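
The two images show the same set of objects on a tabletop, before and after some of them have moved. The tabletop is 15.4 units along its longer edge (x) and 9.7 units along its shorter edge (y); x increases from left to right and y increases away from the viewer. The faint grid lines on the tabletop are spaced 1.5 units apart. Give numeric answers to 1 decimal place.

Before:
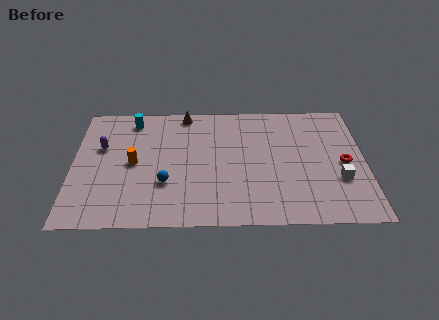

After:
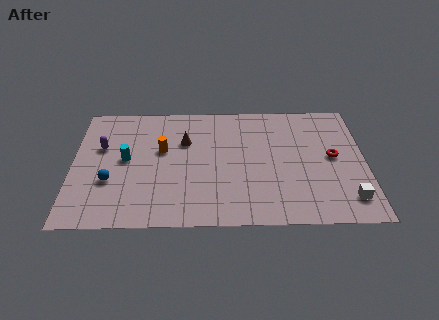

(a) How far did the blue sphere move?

2.9

The blue sphere was near (4.9, 3.2) before and (2.0, 3.4) after, so it travelled √(2.9² + 0.2²) ≈ 2.9 units.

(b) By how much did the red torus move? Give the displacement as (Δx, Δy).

(-0.6, 0.5)

From the two frames, the red torus sits at roughly (14.3, 4.6) before and (13.7, 5.1) after.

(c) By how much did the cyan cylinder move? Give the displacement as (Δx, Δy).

(-0.3, -3.2)

The cyan cylinder started near (3.1, 8.3) and ended near (2.8, 5.1).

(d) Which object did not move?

the purple capsule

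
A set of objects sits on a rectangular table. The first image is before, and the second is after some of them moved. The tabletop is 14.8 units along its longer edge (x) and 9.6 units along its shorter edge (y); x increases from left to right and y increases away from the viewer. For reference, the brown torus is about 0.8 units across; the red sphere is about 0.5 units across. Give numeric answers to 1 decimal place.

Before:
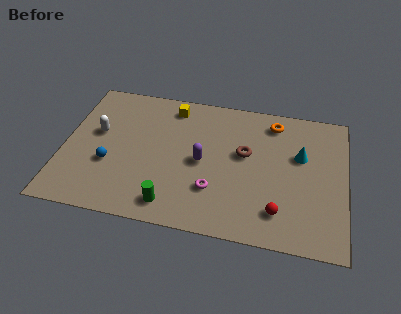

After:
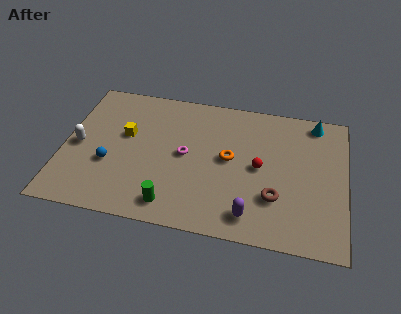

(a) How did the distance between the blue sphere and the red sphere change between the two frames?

-1.1

Before: roughly 9.0 units apart; after: 7.9. That's 1.1 units closer together.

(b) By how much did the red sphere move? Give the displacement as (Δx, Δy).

(-1.1, 2.8)

From the two frames, the red sphere sits at roughly (11.4, 2.0) before and (10.3, 4.8) after.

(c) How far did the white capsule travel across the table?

1.4

From (1.7, 5.6) to (0.8, 4.5), the white capsule covered √(0.9² + 1.1²) ≈ 1.4 units.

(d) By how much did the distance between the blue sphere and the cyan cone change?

+1.5

They were about 10.2 units apart before and 11.7 after — 1.5 units further apart.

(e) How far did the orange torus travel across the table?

3.7

The orange torus moved from about (10.9, 8.1) to (8.7, 5.1), a distance of √(2.2² + 3.0²) ≈ 3.7.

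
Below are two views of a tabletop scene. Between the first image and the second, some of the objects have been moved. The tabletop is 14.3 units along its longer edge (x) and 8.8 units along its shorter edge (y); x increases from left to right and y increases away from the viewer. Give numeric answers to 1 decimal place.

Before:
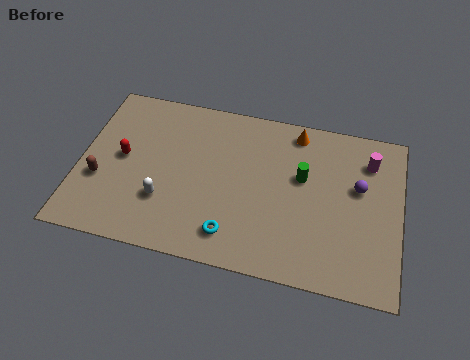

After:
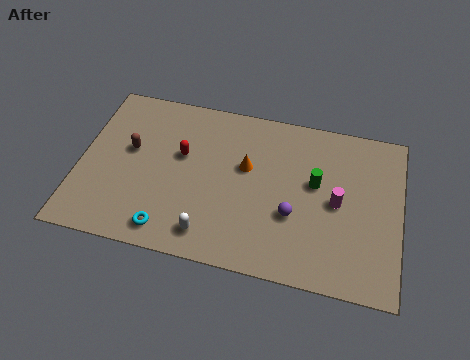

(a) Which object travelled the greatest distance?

the purple sphere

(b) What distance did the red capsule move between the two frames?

2.7

From (1.9, 4.6) to (4.5, 5.3), the red capsule covered √(2.6² + 0.7²) ≈ 2.7 units.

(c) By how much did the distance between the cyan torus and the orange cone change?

-1.4

The distance was about 6.6 in the first image and 5.2 in the second, so they moved 1.4 units closer together.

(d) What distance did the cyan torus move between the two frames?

2.8

The cyan torus was near (7.0, 1.6) before and (4.2, 1.2) after, so it travelled √(2.8² + 0.4²) ≈ 2.8 units.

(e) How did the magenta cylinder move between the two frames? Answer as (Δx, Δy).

(-1.3, -2.5)

The magenta cylinder was at about (12.8, 6.8) and moved to about (11.5, 4.3).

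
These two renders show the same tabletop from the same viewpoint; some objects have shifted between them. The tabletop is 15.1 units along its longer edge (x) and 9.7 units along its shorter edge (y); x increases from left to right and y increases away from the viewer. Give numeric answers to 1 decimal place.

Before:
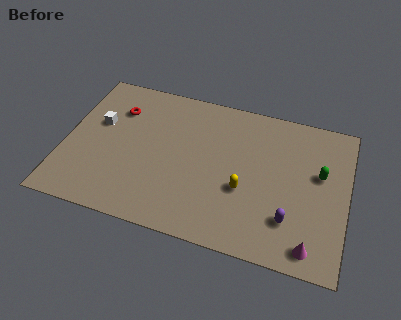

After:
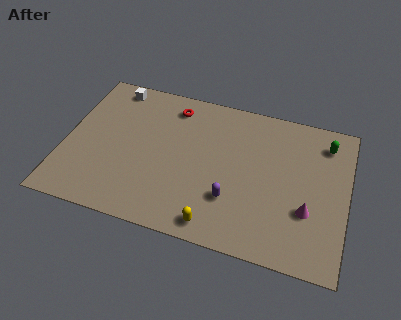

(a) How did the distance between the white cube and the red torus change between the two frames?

+1.8

They were about 1.5 units apart before and 3.3 after — 1.8 units further apart.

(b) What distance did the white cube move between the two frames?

2.7

From (1.7, 5.9) to (2.2, 8.6), the white cube covered √(0.5² + 2.7²) ≈ 2.7 units.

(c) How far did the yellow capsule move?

2.9

From (9.7, 3.7) to (8.4, 1.1), the yellow capsule covered √(1.3² + 2.6²) ≈ 2.9 units.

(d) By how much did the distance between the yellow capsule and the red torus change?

-0.3

They were about 7.9 units apart before and 7.6 after — 0.3 units closer together.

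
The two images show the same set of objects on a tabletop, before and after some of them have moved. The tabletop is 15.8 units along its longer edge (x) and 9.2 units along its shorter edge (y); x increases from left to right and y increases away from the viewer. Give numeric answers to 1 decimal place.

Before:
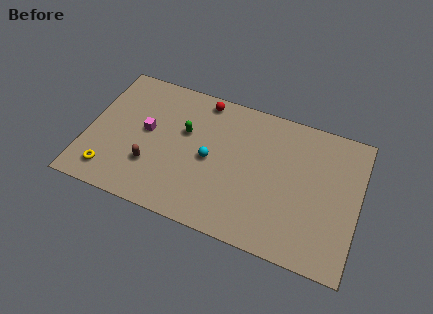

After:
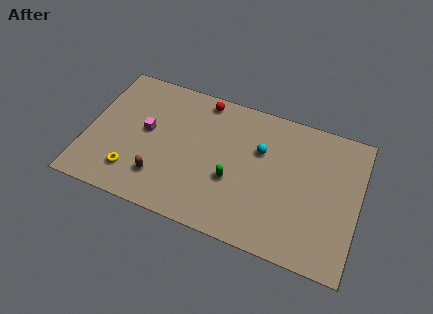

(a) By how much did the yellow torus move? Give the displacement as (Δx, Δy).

(1.3, 0.4)

From the two frames, the yellow torus sits at roughly (1.6, 1.6) before and (2.9, 2.0) after.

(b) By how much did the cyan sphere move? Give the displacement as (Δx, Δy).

(2.8, 1.6)

The cyan sphere started near (7.2, 4.4) and ended near (10.0, 6.0).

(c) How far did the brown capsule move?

0.8

From (3.9, 2.8) to (4.5, 2.2), the brown capsule covered √(0.6² + 0.6²) ≈ 0.8 units.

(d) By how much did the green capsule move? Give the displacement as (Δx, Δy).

(3.0, -2.2)

The green capsule started near (5.6, 5.7) and ended near (8.6, 3.5).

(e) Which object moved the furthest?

the green capsule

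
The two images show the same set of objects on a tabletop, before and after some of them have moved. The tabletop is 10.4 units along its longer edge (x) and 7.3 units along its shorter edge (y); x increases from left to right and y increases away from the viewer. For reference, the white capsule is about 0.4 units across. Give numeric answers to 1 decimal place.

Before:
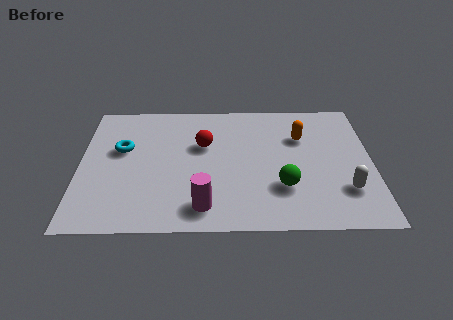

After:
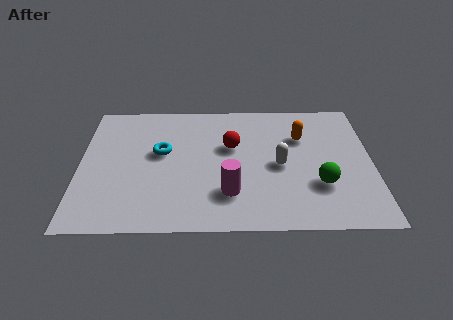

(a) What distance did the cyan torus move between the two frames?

1.4

The cyan torus was near (1.5, 4.4) before and (2.9, 4.2) after, so it travelled √(1.4² + 0.2²) ≈ 1.4 units.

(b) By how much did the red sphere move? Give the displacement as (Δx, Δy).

(1.0, -0.1)

The red sphere was at about (4.4, 4.6) and moved to about (5.4, 4.5).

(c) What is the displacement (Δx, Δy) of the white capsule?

(-2.3, 1.4)

The white capsule was at about (9.4, 2.0) and moved to about (7.1, 3.4).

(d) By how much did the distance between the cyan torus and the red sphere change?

-0.4

The distance was about 2.9 in the first image and 2.5 in the second, so they moved 0.4 units closer together.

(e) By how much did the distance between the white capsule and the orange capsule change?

-1.6

The distance was about 3.4 in the first image and 1.8 in the second, so they moved 1.6 units closer together.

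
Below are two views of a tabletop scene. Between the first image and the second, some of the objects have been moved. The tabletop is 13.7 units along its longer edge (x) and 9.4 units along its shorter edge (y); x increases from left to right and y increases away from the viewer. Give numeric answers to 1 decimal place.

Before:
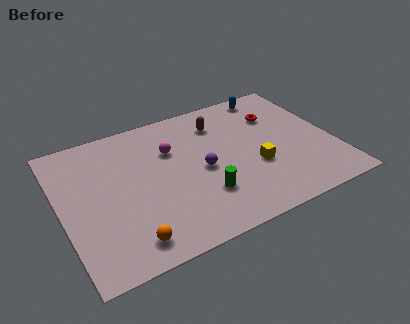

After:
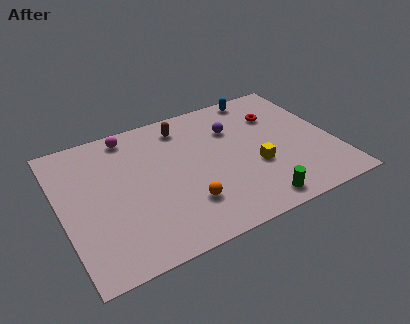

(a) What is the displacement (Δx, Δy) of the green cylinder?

(2.4, -1.6)

The green cylinder was at about (6.8, 2.7) and moved to about (9.2, 1.1).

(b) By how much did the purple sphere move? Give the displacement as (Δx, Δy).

(1.9, 2.2)

The purple sphere started near (7.0, 4.4) and ended near (8.9, 6.6).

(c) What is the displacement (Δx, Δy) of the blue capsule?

(-0.6, 0.1)

From the two frames, the blue capsule sits at roughly (11.2, 8.4) before and (10.6, 8.5) after.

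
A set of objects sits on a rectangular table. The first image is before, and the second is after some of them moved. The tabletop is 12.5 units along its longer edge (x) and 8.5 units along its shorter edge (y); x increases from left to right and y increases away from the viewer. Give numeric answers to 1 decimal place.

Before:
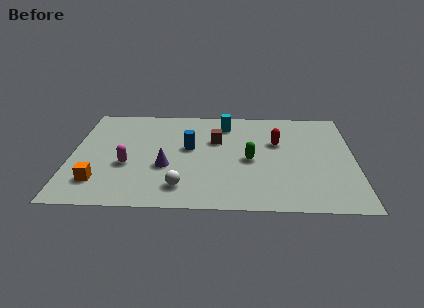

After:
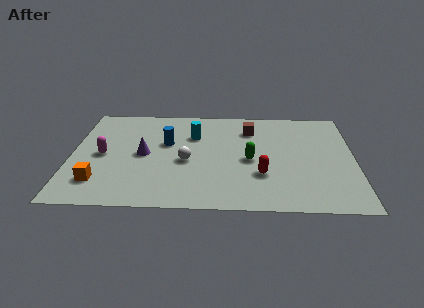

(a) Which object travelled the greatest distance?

the red capsule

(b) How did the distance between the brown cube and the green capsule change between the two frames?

+0.4

Before: roughly 2.2 units apart; after: 2.6. That's 0.4 units further apart.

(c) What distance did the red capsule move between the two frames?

2.8

The red capsule was near (9.1, 5.4) before and (8.4, 2.7) after, so it travelled √(0.7² + 2.7²) ≈ 2.8 units.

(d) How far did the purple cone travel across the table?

1.4

The purple cone was near (4.2, 3.2) before and (3.2, 4.2) after, so it travelled √(1.0² + 1.0²) ≈ 1.4 units.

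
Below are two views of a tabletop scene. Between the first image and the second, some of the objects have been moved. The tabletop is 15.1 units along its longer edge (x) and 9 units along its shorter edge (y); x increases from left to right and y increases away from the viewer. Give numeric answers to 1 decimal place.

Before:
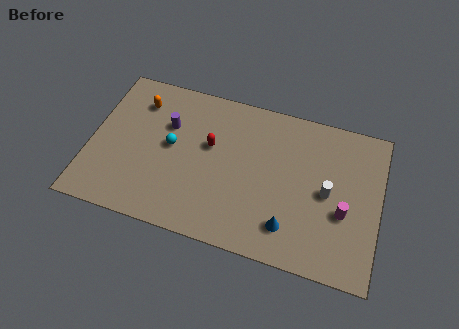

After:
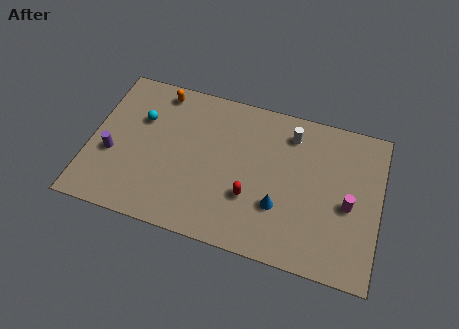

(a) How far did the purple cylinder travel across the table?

3.7

From (3.9, 6.0) to (1.2, 3.5), the purple cylinder covered √(2.7² + 2.5²) ≈ 3.7 units.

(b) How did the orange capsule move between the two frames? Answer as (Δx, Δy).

(1.0, 0.9)

The orange capsule was at about (2.3, 7.0) and moved to about (3.3, 7.9).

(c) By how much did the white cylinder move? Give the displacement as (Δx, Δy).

(-2.1, 2.9)

The white cylinder started near (12.4, 4.4) and ended near (10.3, 7.3).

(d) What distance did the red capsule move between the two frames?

3.3

The red capsule moved from about (6.2, 5.4) to (8.5, 3.0), a distance of √(2.3² + 2.4²) ≈ 3.3.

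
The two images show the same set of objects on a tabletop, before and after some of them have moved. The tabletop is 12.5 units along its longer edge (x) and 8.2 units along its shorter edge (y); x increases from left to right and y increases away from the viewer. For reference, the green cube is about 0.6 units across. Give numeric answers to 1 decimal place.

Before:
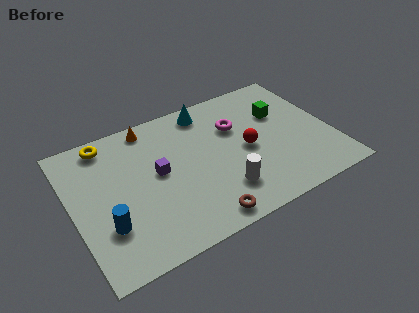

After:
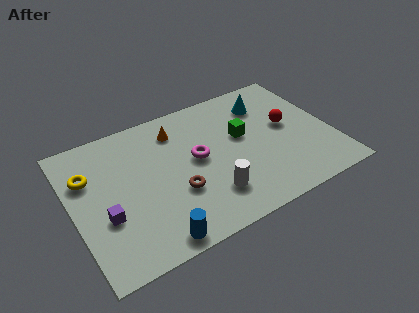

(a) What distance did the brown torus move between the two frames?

2.2

The brown torus was near (5.7, 0.9) before and (4.8, 2.9) after, so it travelled √(0.9² + 2.0²) ≈ 2.2 units.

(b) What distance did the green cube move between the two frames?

2.1

The green cube moved from about (10.3, 5.4) to (8.3, 4.8), a distance of √(2.0² + 0.6²) ≈ 2.1.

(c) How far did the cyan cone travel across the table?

2.9

The cyan cone moved from about (6.9, 7.1) to (9.7, 6.3), a distance of √(2.8² + 0.8²) ≈ 2.9.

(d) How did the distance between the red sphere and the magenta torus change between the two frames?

+2.9

The distance was about 1.6 in the first image and 4.5 in the second, so they moved 2.9 units further apart.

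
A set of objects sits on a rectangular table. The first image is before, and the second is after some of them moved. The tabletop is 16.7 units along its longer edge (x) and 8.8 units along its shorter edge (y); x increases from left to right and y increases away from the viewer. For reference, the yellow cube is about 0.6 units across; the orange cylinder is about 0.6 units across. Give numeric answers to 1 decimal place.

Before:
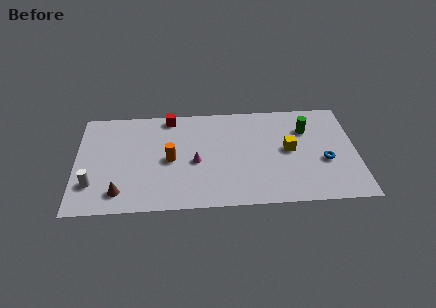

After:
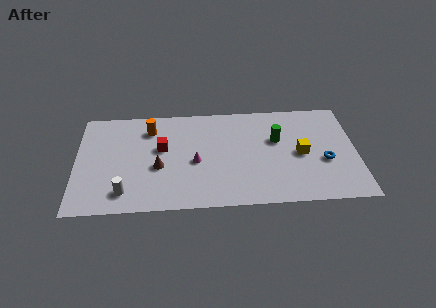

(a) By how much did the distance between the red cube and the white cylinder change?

-3.0

They were about 7.2 units apart before and 4.2 after — 3.0 units closer together.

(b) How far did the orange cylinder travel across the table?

3.0

The orange cylinder was near (5.6, 4.2) before and (4.4, 6.9) after, so it travelled √(1.2² + 2.7²) ≈ 3.0 units.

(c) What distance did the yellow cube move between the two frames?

0.8

From (12.7, 4.6) to (13.4, 4.2), the yellow cube covered √(0.7² + 0.4²) ≈ 0.8 units.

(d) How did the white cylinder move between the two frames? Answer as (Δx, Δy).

(1.9, -0.8)

The white cylinder was at about (1.0, 2.4) and moved to about (2.9, 1.6).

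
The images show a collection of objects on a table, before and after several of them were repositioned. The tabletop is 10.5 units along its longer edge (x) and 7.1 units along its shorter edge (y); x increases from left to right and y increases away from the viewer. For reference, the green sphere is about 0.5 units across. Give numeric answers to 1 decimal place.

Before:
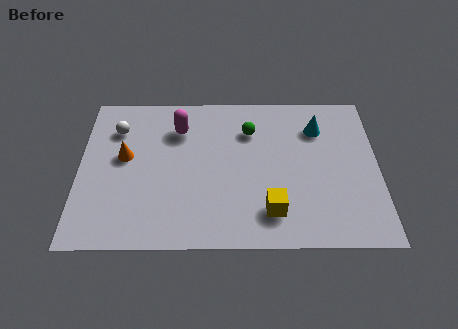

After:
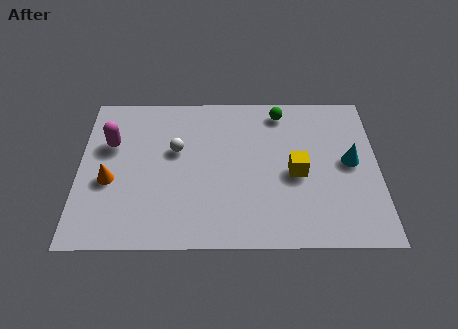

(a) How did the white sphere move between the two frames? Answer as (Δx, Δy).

(2.1, -1.0)

The white sphere started near (1.3, 5.3) and ended near (3.4, 4.3).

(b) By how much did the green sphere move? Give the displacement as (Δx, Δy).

(1.1, 0.9)

The green sphere was at about (6.0, 5.2) and moved to about (7.1, 6.1).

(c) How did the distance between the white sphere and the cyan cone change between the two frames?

-1.0

Before: roughly 7.1 units apart; after: 6.1. That's 1.0 units closer together.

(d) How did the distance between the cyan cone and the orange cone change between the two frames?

+1.5

They were about 6.9 units apart before and 8.4 after — 1.5 units further apart.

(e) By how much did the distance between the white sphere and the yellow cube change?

-2.3

The distance was about 6.6 in the first image and 4.3 in the second, so they moved 2.3 units closer together.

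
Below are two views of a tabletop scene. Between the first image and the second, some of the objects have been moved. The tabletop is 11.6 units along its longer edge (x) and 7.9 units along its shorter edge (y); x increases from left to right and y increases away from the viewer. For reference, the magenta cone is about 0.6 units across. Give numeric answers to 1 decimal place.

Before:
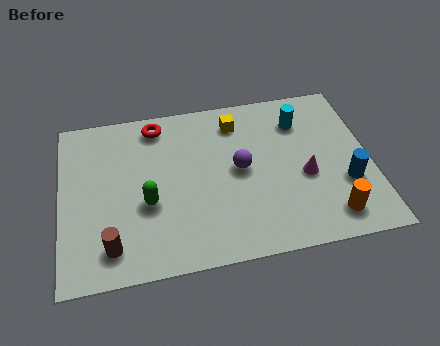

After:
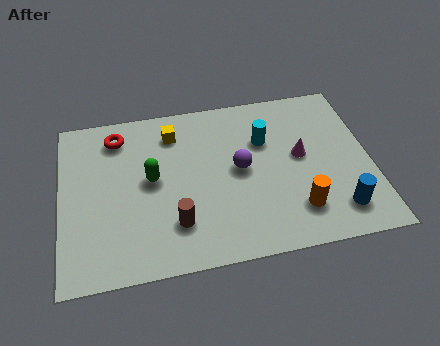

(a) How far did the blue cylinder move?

1.3

The blue cylinder moved from about (10.6, 2.7) to (10.2, 1.5), a distance of √(0.4² + 1.2²) ≈ 1.3.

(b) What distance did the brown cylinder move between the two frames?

2.5

The brown cylinder moved from about (1.8, 1.4) to (4.2, 2.0), a distance of √(2.4² + 0.6²) ≈ 2.5.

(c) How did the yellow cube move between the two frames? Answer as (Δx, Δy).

(-2.4, -0.1)

The yellow cube started near (6.7, 6.4) and ended near (4.3, 6.3).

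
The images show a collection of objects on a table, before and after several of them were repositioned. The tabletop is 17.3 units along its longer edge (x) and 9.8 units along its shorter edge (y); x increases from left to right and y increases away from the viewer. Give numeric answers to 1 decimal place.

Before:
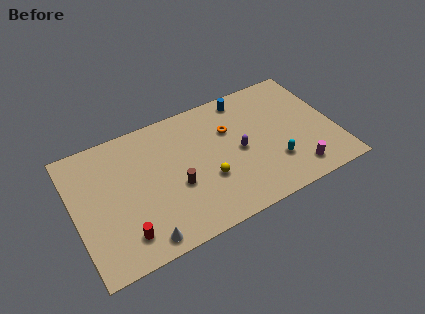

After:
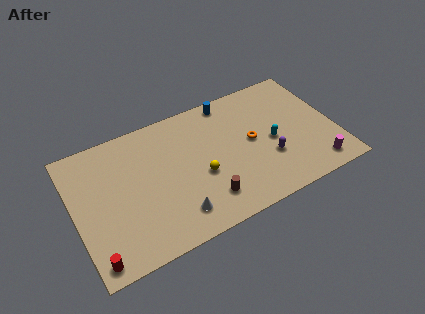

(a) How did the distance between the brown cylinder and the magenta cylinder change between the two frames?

-0.7

They were about 8.0 units apart before and 7.3 after — 0.7 units closer together.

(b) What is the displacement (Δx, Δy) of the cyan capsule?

(0.1, 1.7)

From the two frames, the cyan capsule sits at roughly (13.0, 2.8) before and (13.1, 4.5) after.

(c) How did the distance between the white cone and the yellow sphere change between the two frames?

-2.4

Before: roughly 5.2 units apart; after: 2.8. That's 2.4 units closer together.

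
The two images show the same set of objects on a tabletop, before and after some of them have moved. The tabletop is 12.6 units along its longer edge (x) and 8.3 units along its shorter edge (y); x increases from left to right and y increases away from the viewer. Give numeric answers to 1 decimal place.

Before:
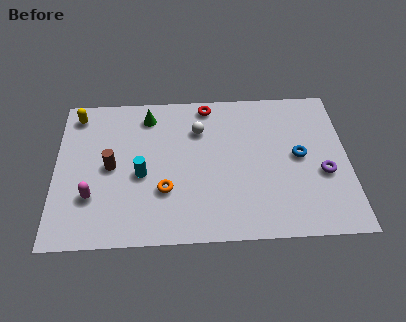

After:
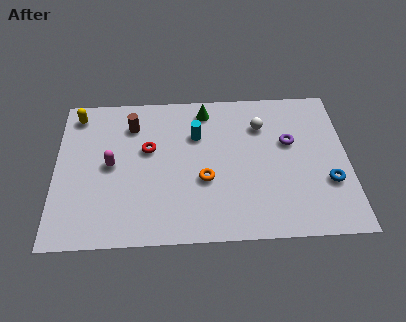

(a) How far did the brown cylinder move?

2.5

The brown cylinder was near (2.4, 4.1) before and (3.3, 6.4) after, so it travelled √(0.9² + 2.3²) ≈ 2.5 units.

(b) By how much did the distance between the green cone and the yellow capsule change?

+2.5

The distance was about 3.1 in the first image and 5.6 in the second, so they moved 2.5 units further apart.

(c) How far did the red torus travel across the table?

3.5

From (6.6, 7.4) to (4.0, 5.0), the red torus covered √(2.6² + 2.4²) ≈ 3.5 units.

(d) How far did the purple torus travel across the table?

2.3

The purple torus was near (11.5, 3.3) before and (10.1, 5.1) after, so it travelled √(1.4² + 1.8²) ≈ 2.3 units.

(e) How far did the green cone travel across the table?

2.5

The green cone moved from about (4.0, 6.9) to (6.5, 7.1), a distance of √(2.5² + 0.2²) ≈ 2.5.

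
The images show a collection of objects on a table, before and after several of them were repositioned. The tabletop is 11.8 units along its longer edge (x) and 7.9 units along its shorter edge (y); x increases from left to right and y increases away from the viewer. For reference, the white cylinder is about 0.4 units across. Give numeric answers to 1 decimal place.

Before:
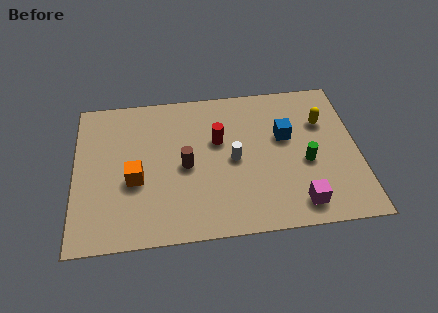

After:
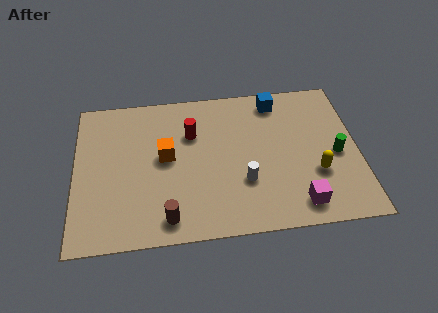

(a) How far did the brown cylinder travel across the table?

2.7

The brown cylinder moved from about (4.6, 3.7) to (3.8, 1.1), a distance of √(0.8² + 2.6²) ≈ 2.7.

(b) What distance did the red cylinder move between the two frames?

1.2

The red cylinder was near (6.0, 4.9) before and (4.9, 5.4) after, so it travelled √(1.1² + 0.5²) ≈ 1.2 units.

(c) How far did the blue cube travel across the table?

2.0

The blue cube moved from about (8.8, 4.8) to (8.5, 6.8), a distance of √(0.3² + 2.0²) ≈ 2.0.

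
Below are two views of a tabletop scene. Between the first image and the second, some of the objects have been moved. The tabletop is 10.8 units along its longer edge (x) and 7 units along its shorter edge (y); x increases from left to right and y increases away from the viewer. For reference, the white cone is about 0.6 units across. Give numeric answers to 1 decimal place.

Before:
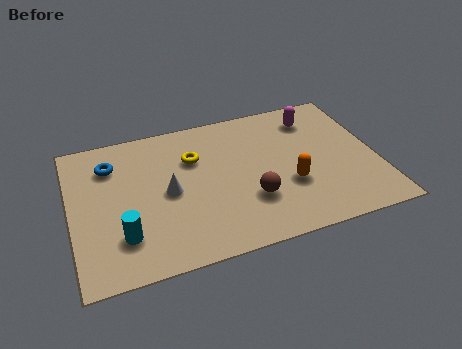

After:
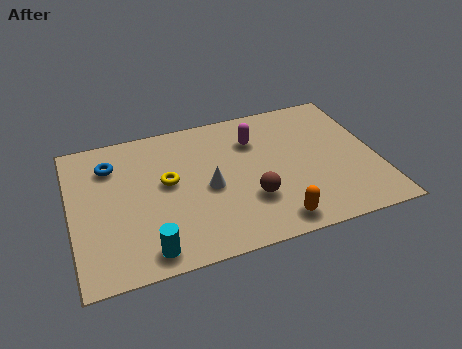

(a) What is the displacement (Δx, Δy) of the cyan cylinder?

(0.8, -0.9)

The cyan cylinder started near (1.7, 1.8) and ended near (2.5, 0.9).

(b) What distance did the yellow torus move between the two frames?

1.3

From (4.4, 4.8) to (3.4, 3.9), the yellow torus covered √(1.0² + 0.9²) ≈ 1.3 units.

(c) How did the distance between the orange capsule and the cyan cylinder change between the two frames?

-1.5

They were about 5.9 units apart before and 4.4 after — 1.5 units closer together.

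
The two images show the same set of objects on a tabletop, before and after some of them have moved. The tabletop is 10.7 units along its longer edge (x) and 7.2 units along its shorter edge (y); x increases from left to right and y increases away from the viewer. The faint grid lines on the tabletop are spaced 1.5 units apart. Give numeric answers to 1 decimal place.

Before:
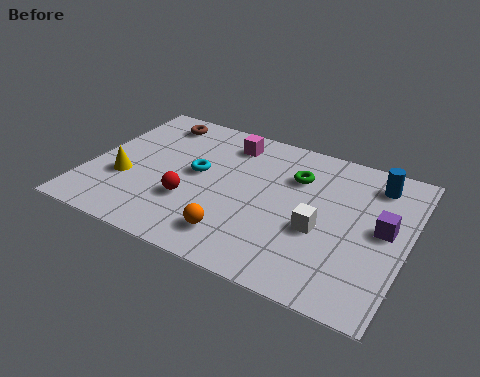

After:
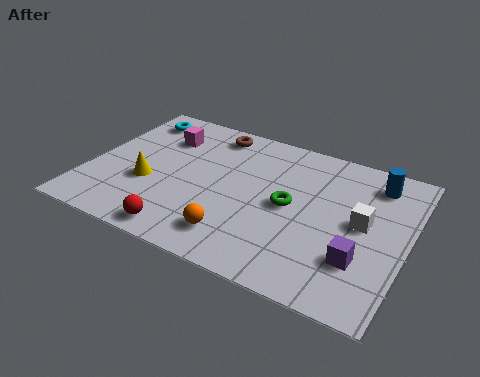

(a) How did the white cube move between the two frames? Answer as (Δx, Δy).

(1.3, 0.9)

The white cube was at about (7.9, 2.9) and moved to about (9.2, 3.8).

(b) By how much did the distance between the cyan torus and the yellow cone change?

+0.8

They were about 2.6 units apart before and 3.4 after — 0.8 units further apart.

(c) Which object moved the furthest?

the cyan torus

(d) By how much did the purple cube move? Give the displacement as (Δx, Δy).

(-0.6, -1.7)

The purple cube started near (9.9, 3.8) and ended near (9.3, 2.1).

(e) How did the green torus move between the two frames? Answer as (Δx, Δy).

(0.0, -1.5)

From the two frames, the green torus sits at roughly (6.8, 5.1) before and (6.8, 3.6) after.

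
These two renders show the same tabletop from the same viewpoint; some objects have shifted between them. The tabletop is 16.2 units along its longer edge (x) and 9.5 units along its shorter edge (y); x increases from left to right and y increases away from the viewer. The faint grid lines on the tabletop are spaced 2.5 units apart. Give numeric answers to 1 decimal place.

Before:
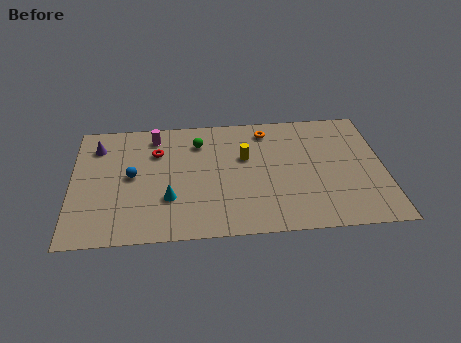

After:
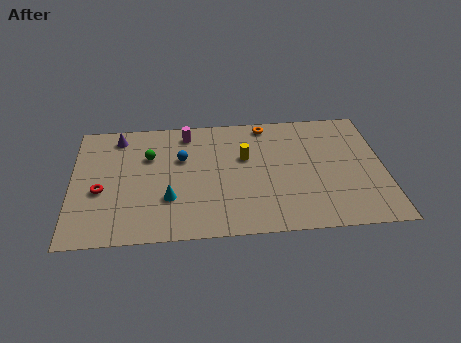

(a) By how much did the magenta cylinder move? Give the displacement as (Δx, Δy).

(1.7, 0.1)

The magenta cylinder started near (4.3, 8.0) and ended near (6.0, 8.1).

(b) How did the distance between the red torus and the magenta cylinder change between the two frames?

+4.9

Before: roughly 1.3 units apart; after: 6.2. That's 4.9 units further apart.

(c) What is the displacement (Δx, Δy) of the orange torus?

(0.0, 0.5)

The orange torus was at about (10.2, 8.0) and moved to about (10.2, 8.5).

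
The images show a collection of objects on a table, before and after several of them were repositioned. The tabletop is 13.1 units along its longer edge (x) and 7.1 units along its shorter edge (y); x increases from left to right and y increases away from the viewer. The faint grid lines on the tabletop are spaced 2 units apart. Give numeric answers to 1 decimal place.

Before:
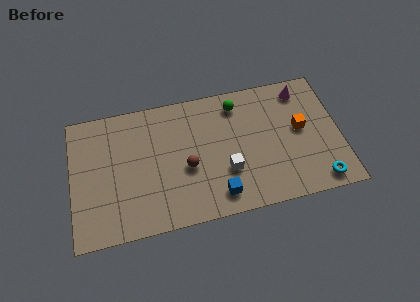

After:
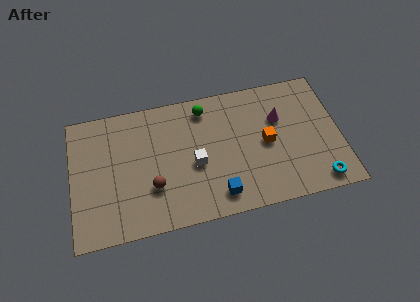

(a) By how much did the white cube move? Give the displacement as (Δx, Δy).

(-1.5, 0.7)

From the two frames, the white cube sits at roughly (7.5, 2.4) before and (6.0, 3.1) after.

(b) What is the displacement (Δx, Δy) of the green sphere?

(-1.6, 0.1)

The green sphere was at about (8.2, 5.9) and moved to about (6.6, 6.0).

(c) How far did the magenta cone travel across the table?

1.8

The magenta cone moved from about (11.4, 6.0) to (10.2, 4.7), a distance of √(1.2² + 1.3²) ≈ 1.8.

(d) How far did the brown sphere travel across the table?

1.8

The brown sphere was near (5.6, 3.0) before and (3.9, 2.3) after, so it travelled √(1.7² + 0.7²) ≈ 1.8 units.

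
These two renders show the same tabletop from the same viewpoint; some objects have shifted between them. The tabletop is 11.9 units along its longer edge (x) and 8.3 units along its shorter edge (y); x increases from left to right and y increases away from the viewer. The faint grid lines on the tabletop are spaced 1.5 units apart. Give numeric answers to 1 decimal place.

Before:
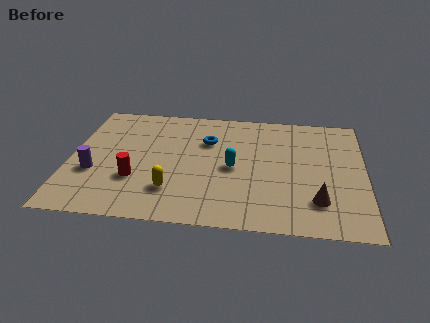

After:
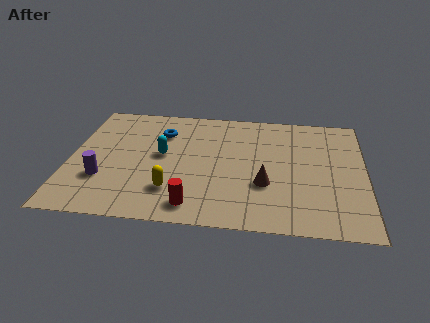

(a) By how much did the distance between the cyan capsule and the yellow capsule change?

-0.5

Before: roughly 3.0 units apart; after: 2.5. That's 0.5 units closer together.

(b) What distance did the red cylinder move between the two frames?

2.8

From (2.7, 2.7) to (5.1, 1.2), the red cylinder covered √(2.4² + 1.5²) ≈ 2.8 units.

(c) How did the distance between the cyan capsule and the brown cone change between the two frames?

+0.6

They were about 3.9 units apart before and 4.5 after — 0.6 units further apart.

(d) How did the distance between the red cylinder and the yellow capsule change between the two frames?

-0.3

The distance was about 1.6 in the first image and 1.3 in the second, so they moved 0.3 units closer together.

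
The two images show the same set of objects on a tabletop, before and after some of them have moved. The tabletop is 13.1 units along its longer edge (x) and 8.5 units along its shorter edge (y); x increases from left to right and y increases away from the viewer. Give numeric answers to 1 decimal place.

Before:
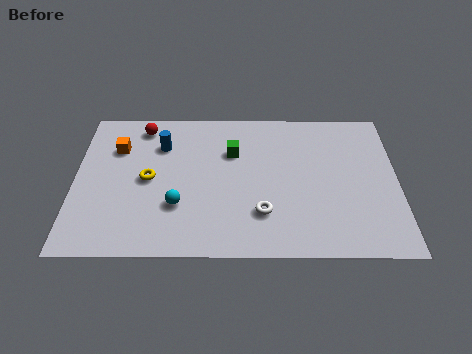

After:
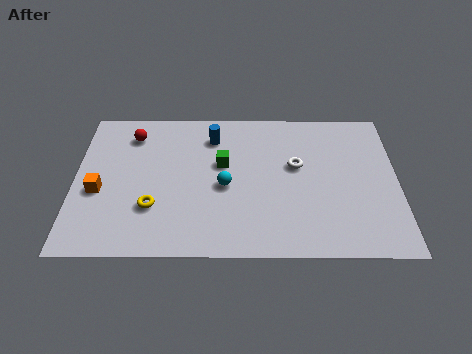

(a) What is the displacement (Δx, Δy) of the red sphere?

(-0.4, -0.5)

The red sphere was at about (2.7, 7.3) and moved to about (2.3, 6.8).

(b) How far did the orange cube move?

2.6

The orange cube was near (1.7, 6.0) before and (1.0, 3.5) after, so it travelled √(0.7² + 2.5²) ≈ 2.6 units.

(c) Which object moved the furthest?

the white torus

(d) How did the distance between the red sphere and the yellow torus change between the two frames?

+1.2

The distance was about 3.1 in the first image and 4.3 in the second, so they moved 1.2 units further apart.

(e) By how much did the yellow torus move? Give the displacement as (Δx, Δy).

(0.2, -1.6)

From the two frames, the yellow torus sits at roughly (3.0, 4.2) before and (3.2, 2.6) after.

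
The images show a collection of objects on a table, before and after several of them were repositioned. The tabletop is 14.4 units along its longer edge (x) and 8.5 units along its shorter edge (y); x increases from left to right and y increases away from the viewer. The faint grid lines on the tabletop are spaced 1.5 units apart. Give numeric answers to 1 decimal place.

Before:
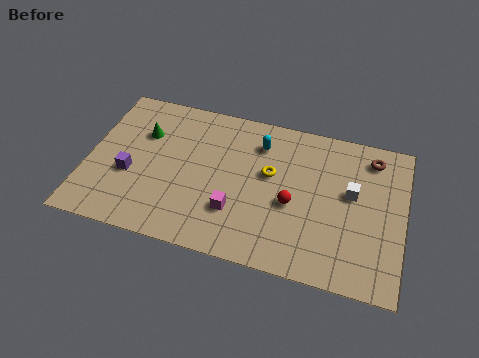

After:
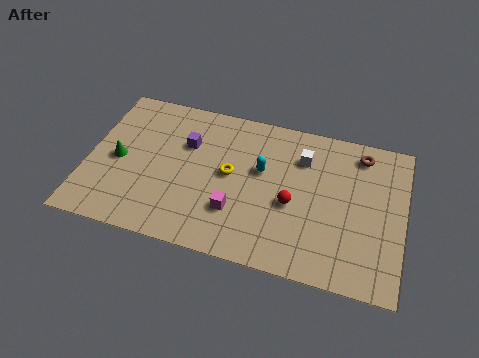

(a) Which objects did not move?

the red sphere and the magenta cube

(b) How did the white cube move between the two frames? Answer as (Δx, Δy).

(-2.3, 1.4)

From the two frames, the white cube sits at roughly (12.0, 4.9) before and (9.7, 6.3) after.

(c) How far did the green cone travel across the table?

2.1

The green cone moved from about (2.4, 5.8) to (1.4, 4.0), a distance of √(1.0² + 1.8²) ≈ 2.1.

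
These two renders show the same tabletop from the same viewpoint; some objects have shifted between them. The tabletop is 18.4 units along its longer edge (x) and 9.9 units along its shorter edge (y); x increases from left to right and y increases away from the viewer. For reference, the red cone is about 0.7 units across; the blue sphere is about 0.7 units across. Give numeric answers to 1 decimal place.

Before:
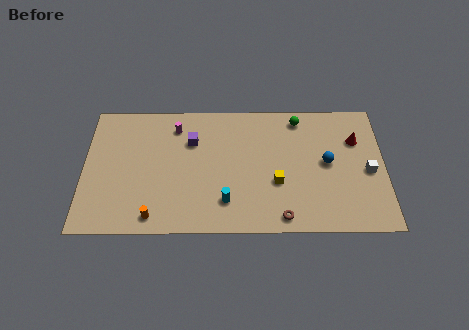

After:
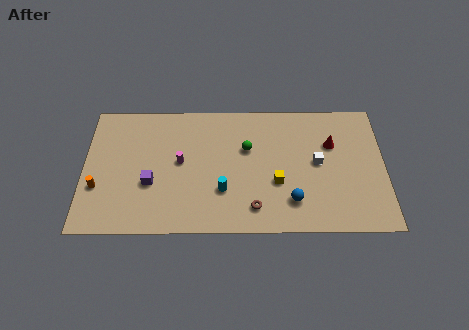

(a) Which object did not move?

the yellow cube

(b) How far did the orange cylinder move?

4.0

The orange cylinder moved from about (4.3, 1.2) to (0.9, 3.4), a distance of √(3.4² + 2.2²) ≈ 4.0.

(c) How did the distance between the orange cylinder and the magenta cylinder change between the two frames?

-1.6

They were about 6.9 units apart before and 5.3 after — 1.6 units closer together.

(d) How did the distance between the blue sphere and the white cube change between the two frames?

+0.7

Before: roughly 2.6 units apart; after: 3.3. That's 0.7 units further apart.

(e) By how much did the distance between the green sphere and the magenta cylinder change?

-3.4

They were about 7.6 units apart before and 4.2 after — 3.4 units closer together.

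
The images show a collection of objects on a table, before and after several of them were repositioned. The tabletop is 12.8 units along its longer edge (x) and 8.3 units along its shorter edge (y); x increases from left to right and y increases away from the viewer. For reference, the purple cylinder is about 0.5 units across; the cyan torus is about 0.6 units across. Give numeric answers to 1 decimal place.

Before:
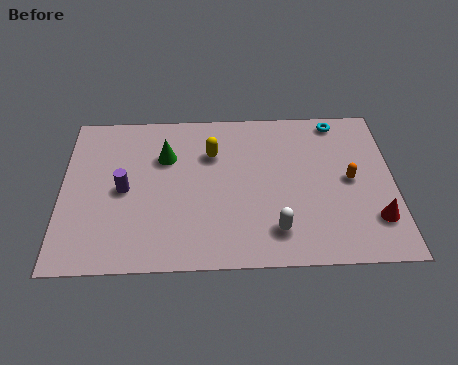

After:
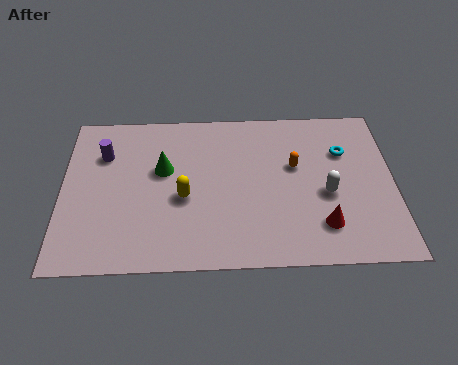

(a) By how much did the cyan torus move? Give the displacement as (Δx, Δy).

(0.2, -1.7)

The cyan torus started near (10.7, 7.4) and ended near (10.9, 5.7).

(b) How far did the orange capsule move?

2.2

The orange capsule was near (11.1, 4.2) before and (9.0, 5.0) after, so it travelled √(2.1² + 0.8²) ≈ 2.2 units.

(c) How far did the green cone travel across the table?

0.7

From (4.0, 5.7) to (3.9, 5.0), the green cone covered √(0.1² + 0.7²) ≈ 0.7 units.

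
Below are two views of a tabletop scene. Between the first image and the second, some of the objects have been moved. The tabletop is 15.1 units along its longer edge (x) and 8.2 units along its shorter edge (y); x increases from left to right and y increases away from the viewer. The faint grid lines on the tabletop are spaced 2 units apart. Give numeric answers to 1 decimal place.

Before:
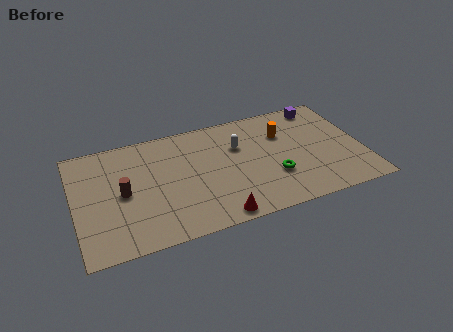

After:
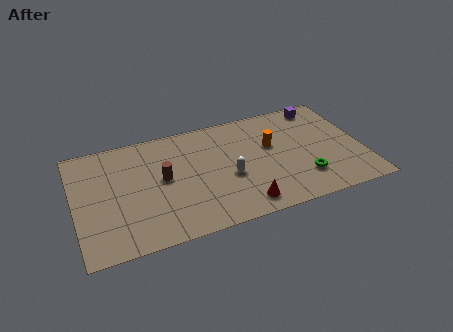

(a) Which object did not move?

the purple cube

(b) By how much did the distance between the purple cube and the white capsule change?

+1.6

The distance was about 4.9 in the first image and 6.5 in the second, so they moved 1.6 units further apart.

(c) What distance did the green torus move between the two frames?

1.6

The green torus moved from about (10.3, 2.7) to (11.8, 2.1), a distance of √(1.5² + 0.6²) ≈ 1.6.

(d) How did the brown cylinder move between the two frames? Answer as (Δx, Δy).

(2.1, 0.4)

The brown cylinder was at about (2.5, 4.0) and moved to about (4.6, 4.4).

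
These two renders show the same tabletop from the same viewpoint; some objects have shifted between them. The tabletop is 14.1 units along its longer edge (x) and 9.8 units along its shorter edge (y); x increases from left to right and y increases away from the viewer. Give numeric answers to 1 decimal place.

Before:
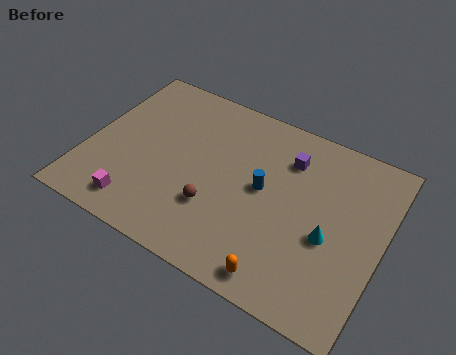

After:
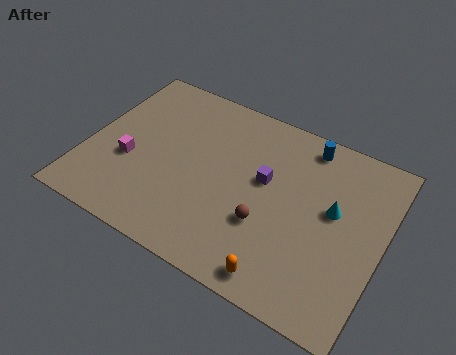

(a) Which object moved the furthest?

the blue cylinder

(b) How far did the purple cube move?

1.9

The purple cube was near (9.3, 7.4) before and (8.4, 5.7) after, so it travelled √(0.9² + 1.7²) ≈ 1.9 units.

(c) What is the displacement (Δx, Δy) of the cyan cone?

(0.0, 1.5)

The cyan cone was at about (11.7, 4.1) and moved to about (11.7, 5.6).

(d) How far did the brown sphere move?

2.4

From (6.4, 3.1) to (8.8, 3.4), the brown sphere covered √(2.4² + 0.3²) ≈ 2.4 units.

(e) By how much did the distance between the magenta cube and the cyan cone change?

+0.6

Before: roughly 9.2 units apart; after: 9.8. That's 0.6 units further apart.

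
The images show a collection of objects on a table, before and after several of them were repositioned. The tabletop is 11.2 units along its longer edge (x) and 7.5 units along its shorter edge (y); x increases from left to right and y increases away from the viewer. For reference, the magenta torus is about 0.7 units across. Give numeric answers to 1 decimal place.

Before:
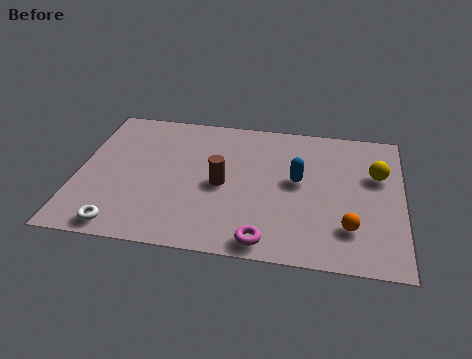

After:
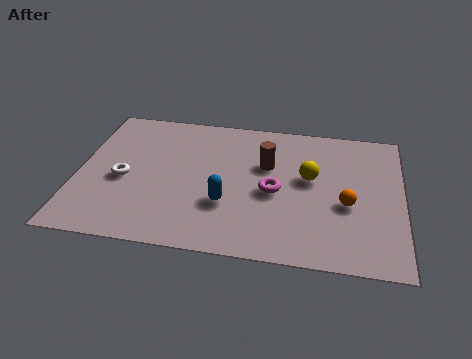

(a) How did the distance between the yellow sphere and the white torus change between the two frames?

-3.0

The distance was about 9.5 in the first image and 6.5 in the second, so they moved 3.0 units closer together.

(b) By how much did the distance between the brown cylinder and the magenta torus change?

-1.7

Before: roughly 3.1 units apart; after: 1.4. That's 1.7 units closer together.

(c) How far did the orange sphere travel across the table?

1.2

From (9.4, 1.9) to (9.3, 3.1), the orange sphere covered √(0.1² + 1.2²) ≈ 1.2 units.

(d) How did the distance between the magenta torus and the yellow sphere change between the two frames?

-3.9

The distance was about 5.4 in the first image and 1.5 in the second, so they moved 3.9 units closer together.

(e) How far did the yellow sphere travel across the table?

2.4

From (10.3, 4.8) to (8.0, 4.3), the yellow sphere covered √(2.3² + 0.5²) ≈ 2.4 units.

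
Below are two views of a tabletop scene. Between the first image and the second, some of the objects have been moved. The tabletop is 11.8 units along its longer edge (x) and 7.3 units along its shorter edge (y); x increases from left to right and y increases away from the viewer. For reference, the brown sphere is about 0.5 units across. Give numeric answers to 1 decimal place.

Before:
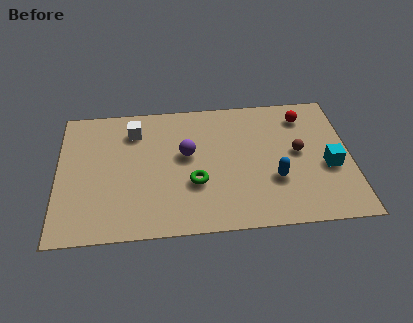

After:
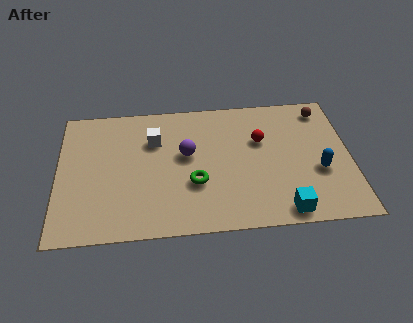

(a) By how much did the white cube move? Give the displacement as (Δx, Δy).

(0.8, -0.6)

The white cube started near (3.1, 5.7) and ended near (3.9, 5.1).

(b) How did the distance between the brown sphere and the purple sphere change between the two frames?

+1.4

The distance was about 4.5 in the first image and 5.9 in the second, so they moved 1.4 units further apart.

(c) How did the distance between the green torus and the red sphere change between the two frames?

-2.2

The distance was about 5.6 in the first image and 3.4 in the second, so they moved 2.2 units closer together.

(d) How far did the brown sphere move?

2.5

The brown sphere moved from about (9.7, 3.9) to (10.8, 6.2), a distance of √(1.1² + 2.3²) ≈ 2.5.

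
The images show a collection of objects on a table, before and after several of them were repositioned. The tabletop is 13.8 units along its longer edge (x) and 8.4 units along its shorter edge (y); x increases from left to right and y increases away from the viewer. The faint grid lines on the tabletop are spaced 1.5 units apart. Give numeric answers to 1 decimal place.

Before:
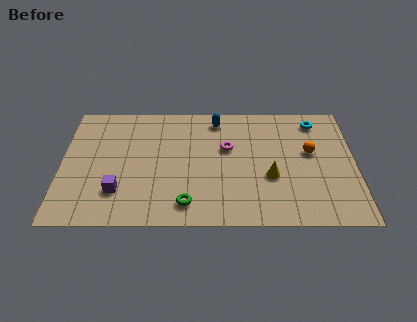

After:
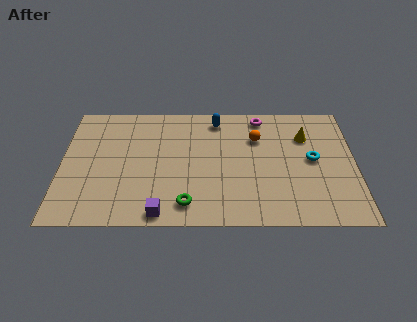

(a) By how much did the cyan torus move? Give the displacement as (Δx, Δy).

(-0.2, -2.7)

The cyan torus started near (12.0, 7.1) and ended near (11.8, 4.4).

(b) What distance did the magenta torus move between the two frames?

2.7

The magenta torus moved from about (7.8, 5.2) to (9.4, 7.4), a distance of √(1.6² + 2.2²) ≈ 2.7.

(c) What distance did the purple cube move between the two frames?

2.4

The purple cube moved from about (2.7, 2.2) to (4.7, 0.8), a distance of √(2.0² + 1.4²) ≈ 2.4.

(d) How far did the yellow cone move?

3.3

The yellow cone was near (9.8, 3.2) before and (11.5, 6.0) after, so it travelled √(1.7² + 2.8²) ≈ 3.3 units.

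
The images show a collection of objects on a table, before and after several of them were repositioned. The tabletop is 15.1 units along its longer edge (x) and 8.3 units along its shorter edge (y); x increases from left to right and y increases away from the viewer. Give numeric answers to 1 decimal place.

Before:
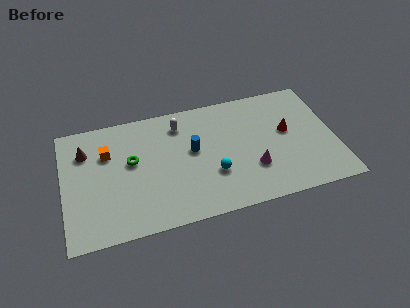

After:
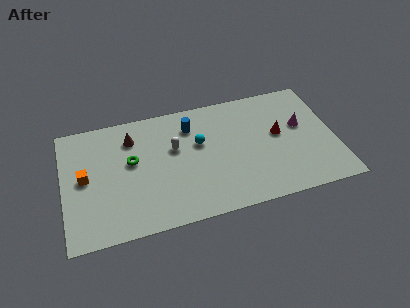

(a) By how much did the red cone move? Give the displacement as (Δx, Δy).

(-0.5, -0.1)

From the two frames, the red cone sits at roughly (12.5, 4.7) before and (12.0, 4.6) after.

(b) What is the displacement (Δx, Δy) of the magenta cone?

(2.9, 2.3)

The magenta cone was at about (10.4, 2.6) and moved to about (13.3, 4.9).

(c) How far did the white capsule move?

1.6

The white capsule was near (6.6, 6.7) before and (6.2, 5.1) after, so it travelled √(0.4² + 1.6²) ≈ 1.6 units.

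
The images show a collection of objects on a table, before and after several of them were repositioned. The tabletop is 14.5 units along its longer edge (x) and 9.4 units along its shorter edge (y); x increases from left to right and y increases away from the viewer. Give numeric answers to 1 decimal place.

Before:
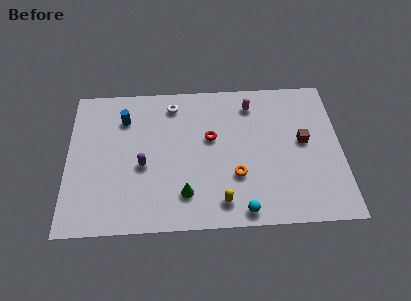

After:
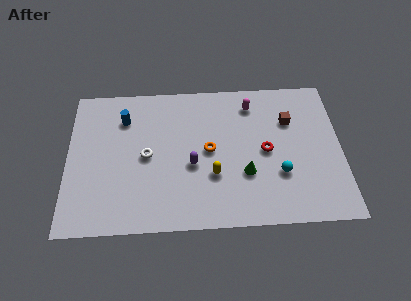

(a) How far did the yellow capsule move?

1.7

From (8.1, 1.5) to (7.7, 3.2), the yellow capsule covered √(0.4² + 1.7²) ≈ 1.7 units.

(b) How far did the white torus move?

3.6

From (5.6, 7.9) to (4.2, 4.6), the white torus covered √(1.4² + 3.3²) ≈ 3.6 units.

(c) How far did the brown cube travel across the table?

1.6

From (12.5, 5.1) to (11.8, 6.5), the brown cube covered √(0.7² + 1.4²) ≈ 1.6 units.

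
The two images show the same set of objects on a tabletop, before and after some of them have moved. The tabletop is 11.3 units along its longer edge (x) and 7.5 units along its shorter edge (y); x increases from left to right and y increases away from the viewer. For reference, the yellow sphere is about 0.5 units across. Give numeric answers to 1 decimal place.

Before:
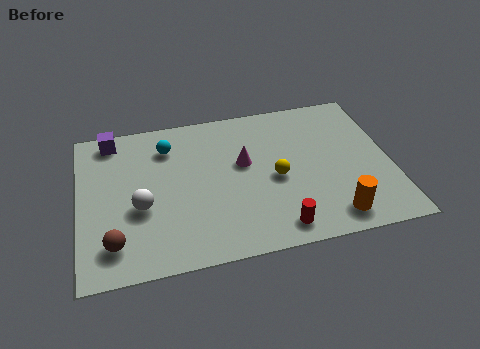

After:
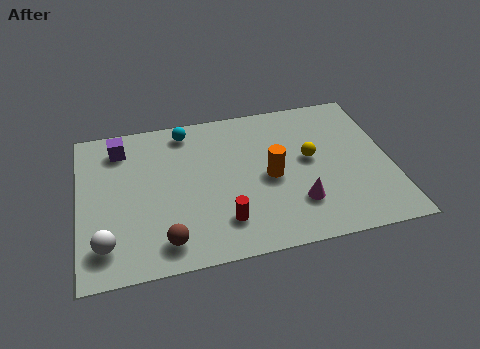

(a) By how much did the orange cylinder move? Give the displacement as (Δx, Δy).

(-2.1, 2.4)

From the two frames, the orange cylinder sits at roughly (9.0, 1.1) before and (6.9, 3.5) after.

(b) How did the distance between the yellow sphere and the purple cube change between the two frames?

+0.5

Before: roughly 6.6 units apart; after: 7.1. That's 0.5 units further apart.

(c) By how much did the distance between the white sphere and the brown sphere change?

+0.3

Before: roughly 1.8 units apart; after: 2.1. That's 0.3 units further apart.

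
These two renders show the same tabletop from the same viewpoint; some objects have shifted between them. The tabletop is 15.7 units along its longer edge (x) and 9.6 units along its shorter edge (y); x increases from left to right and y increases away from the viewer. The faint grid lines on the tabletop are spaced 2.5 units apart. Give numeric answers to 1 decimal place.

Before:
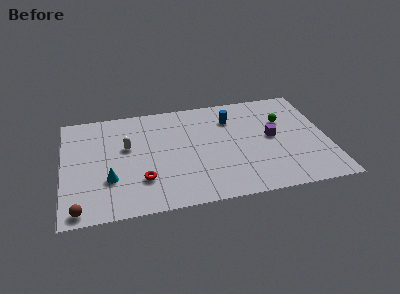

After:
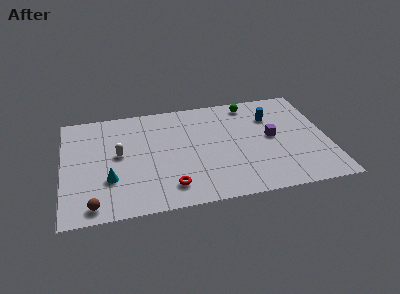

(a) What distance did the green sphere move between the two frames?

2.8

The green sphere was near (13.2, 6.4) before and (11.3, 8.4) after, so it travelled √(1.9² + 2.0²) ≈ 2.8 units.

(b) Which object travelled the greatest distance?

the green sphere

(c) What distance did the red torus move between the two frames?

1.8

The red torus moved from about (4.6, 2.7) to (6.2, 1.8), a distance of √(1.6² + 0.9²) ≈ 1.8.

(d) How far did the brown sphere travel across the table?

0.8

The brown sphere was near (0.9, 0.9) before and (1.7, 1.1) after, so it travelled √(0.8² + 0.2²) ≈ 0.8 units.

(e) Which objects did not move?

the cyan cone and the purple cube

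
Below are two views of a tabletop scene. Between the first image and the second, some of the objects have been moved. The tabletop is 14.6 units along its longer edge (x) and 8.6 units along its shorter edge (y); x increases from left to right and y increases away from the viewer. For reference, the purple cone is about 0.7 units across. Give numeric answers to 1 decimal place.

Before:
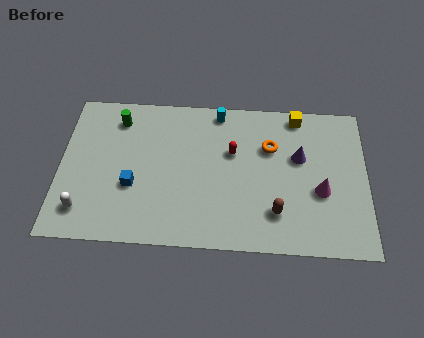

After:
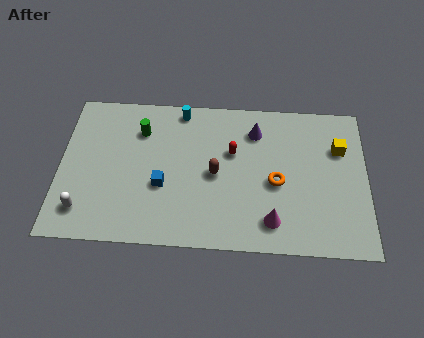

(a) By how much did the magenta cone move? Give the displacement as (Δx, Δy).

(-2.3, -1.8)

The magenta cone started near (12.4, 3.4) and ended near (10.1, 1.6).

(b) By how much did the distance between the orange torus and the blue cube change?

-1.6

The distance was about 7.0 in the first image and 5.4 in the second, so they moved 1.6 units closer together.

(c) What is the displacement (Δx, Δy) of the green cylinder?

(1.1, -0.6)

The green cylinder was at about (2.7, 7.0) and moved to about (3.8, 6.4).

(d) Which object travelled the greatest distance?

the brown capsule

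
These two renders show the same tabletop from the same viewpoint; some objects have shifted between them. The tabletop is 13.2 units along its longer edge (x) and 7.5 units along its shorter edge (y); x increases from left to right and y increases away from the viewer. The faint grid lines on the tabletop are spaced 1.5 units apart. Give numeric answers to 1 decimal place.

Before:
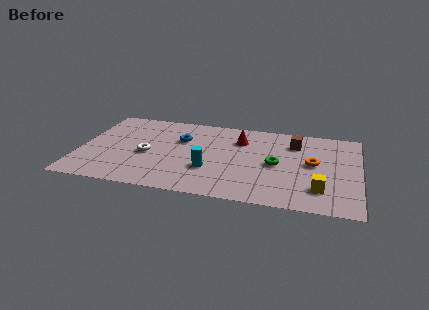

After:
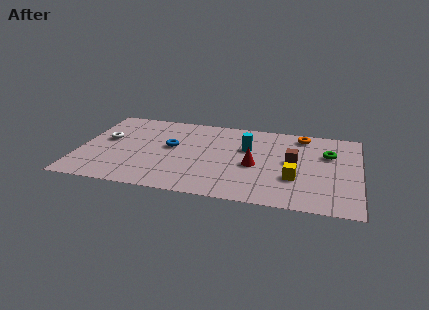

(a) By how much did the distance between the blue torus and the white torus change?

+0.8

They were about 2.3 units apart before and 3.1 after — 0.8 units further apart.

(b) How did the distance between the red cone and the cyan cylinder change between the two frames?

-1.7

Before: roughly 3.3 units apart; after: 1.6. That's 1.7 units closer together.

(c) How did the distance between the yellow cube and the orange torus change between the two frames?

+1.8

They were about 2.2 units apart before and 4.0 after — 1.8 units further apart.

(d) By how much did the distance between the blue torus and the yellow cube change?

-1.3

The distance was about 7.4 in the first image and 6.1 in the second, so they moved 1.3 units closer together.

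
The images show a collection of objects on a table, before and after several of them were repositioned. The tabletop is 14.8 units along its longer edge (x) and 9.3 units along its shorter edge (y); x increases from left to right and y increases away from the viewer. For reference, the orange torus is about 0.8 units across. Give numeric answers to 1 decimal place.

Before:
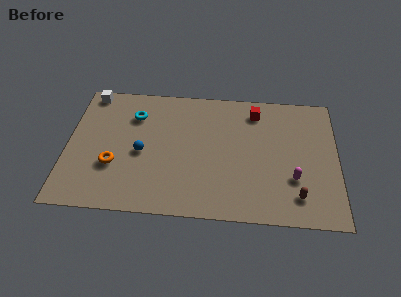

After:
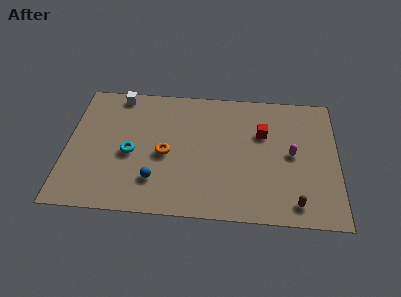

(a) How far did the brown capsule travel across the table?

0.5

The brown capsule was near (12.6, 1.8) before and (12.5, 1.3) after, so it travelled √(0.1² + 0.5²) ≈ 0.5 units.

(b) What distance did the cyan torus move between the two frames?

2.8

The cyan torus was near (3.6, 6.9) before and (3.5, 4.1) after, so it travelled √(0.1² + 2.8²) ≈ 2.8 units.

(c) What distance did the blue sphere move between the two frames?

2.1

The blue sphere was near (4.1, 4.2) before and (4.9, 2.3) after, so it travelled √(0.8² + 1.9²) ≈ 2.1 units.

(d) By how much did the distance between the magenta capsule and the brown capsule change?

+2.2

Before: roughly 1.2 units apart; after: 3.4. That's 2.2 units further apart.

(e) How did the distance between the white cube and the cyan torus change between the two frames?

+1.5

Before: roughly 2.9 units apart; after: 4.4. That's 1.5 units further apart.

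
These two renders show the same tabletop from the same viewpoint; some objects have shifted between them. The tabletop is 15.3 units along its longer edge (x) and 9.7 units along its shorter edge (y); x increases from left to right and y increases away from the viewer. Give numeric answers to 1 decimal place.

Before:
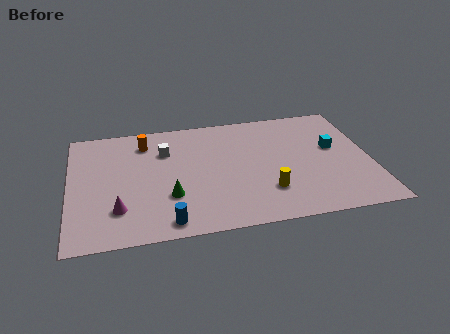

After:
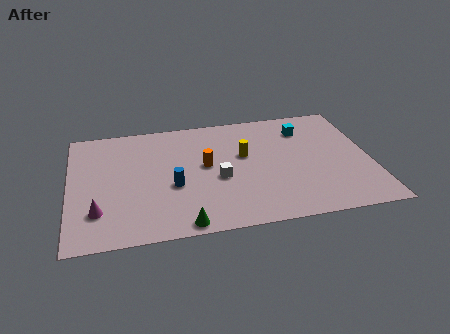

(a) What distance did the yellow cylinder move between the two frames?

3.4

The yellow cylinder was near (9.9, 2.6) before and (8.9, 5.8) after, so it travelled √(1.0² + 3.2²) ≈ 3.4 units.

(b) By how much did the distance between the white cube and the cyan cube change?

-3.0

Before: roughly 8.7 units apart; after: 5.7. That's 3.0 units closer together.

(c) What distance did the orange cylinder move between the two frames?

3.9

The orange cylinder moved from about (3.9, 7.8) to (6.9, 5.3), a distance of √(3.0² + 2.5²) ≈ 3.9.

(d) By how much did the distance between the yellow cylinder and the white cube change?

-4.4

Before: roughly 6.6 units apart; after: 2.2. That's 4.4 units closer together.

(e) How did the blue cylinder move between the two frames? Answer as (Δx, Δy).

(0.4, 2.8)

The blue cylinder was at about (4.8, 1.1) and moved to about (5.2, 3.9).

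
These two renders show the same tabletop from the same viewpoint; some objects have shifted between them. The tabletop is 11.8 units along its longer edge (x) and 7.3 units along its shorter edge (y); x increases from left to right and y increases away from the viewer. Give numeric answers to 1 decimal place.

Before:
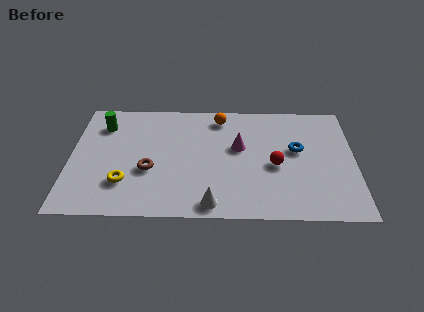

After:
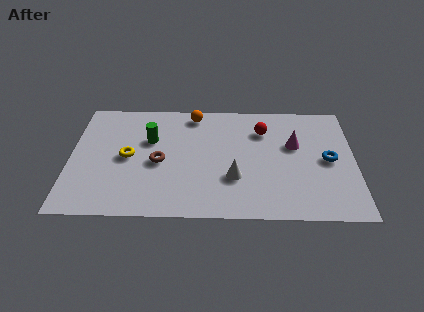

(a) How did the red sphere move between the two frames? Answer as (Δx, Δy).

(-0.5, 2.2)

The red sphere started near (8.5, 3.2) and ended near (8.0, 5.4).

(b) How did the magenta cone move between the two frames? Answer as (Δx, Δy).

(2.3, 0.2)

The magenta cone started near (7.0, 4.3) and ended near (9.3, 4.5).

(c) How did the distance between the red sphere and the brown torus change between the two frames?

-0.4

Before: roughly 5.2 units apart; after: 4.8. That's 0.4 units closer together.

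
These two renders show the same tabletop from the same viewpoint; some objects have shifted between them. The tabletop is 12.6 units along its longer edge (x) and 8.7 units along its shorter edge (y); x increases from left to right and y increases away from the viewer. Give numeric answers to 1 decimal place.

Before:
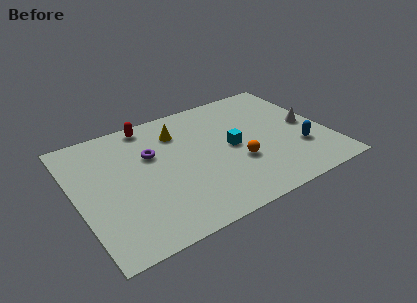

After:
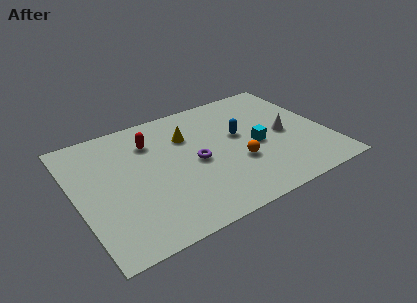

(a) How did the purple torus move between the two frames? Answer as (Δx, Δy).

(2.0, -1.5)

The purple torus was at about (3.9, 5.6) and moved to about (5.9, 4.1).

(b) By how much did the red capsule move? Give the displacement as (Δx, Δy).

(-0.1, -1.3)

The red capsule was at about (4.1, 7.8) and moved to about (4.0, 6.5).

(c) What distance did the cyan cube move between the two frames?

1.3

The cyan cube was near (7.8, 4.3) before and (9.0, 3.9) after, so it travelled √(1.2² + 0.4²) ≈ 1.3 units.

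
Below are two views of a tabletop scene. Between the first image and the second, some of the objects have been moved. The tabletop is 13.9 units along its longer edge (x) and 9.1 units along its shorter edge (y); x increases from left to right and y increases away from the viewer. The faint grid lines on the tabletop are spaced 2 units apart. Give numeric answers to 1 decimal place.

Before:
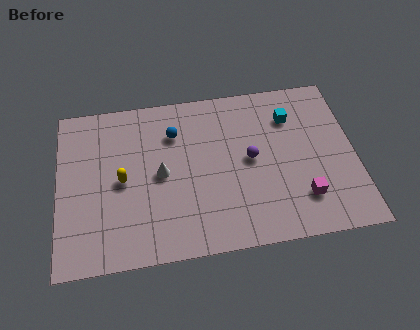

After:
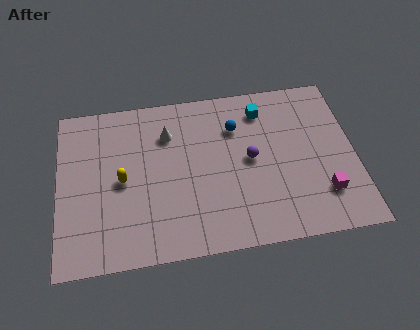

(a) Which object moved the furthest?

the blue sphere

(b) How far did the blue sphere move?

2.9

From (5.5, 6.7) to (8.4, 6.6), the blue sphere covered √(2.9² + 0.1²) ≈ 2.9 units.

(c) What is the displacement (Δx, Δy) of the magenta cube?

(1.0, 0.1)

The magenta cube started near (11.3, 2.2) and ended near (12.3, 2.3).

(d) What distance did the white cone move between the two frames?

2.2

The white cone was near (4.8, 4.5) before and (5.2, 6.7) after, so it travelled √(0.4² + 2.2²) ≈ 2.2 units.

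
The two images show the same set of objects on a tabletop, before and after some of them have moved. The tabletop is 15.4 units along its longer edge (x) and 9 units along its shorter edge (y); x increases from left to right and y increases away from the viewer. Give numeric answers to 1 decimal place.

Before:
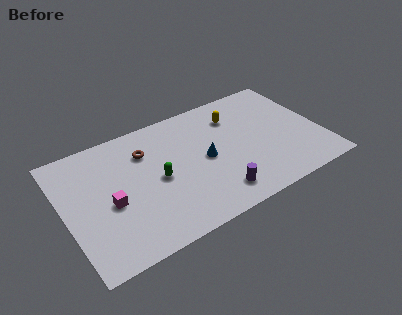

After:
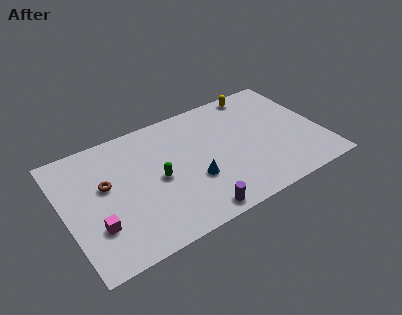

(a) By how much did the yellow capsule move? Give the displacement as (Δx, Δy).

(1.6, 1.3)

From the two frames, the yellow capsule sits at roughly (10.6, 6.8) before and (12.2, 8.1) after.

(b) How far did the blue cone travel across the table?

1.5

The blue cone was near (8.4, 4.4) before and (7.5, 3.2) after, so it travelled √(0.9² + 1.2²) ≈ 1.5 units.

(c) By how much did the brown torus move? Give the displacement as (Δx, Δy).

(-2.6, -1.3)

The brown torus was at about (5.1, 6.6) and moved to about (2.5, 5.3).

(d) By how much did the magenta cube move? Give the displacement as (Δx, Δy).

(-1.0, -1.2)

From the two frames, the magenta cube sits at roughly (2.6, 3.9) before and (1.6, 2.7) after.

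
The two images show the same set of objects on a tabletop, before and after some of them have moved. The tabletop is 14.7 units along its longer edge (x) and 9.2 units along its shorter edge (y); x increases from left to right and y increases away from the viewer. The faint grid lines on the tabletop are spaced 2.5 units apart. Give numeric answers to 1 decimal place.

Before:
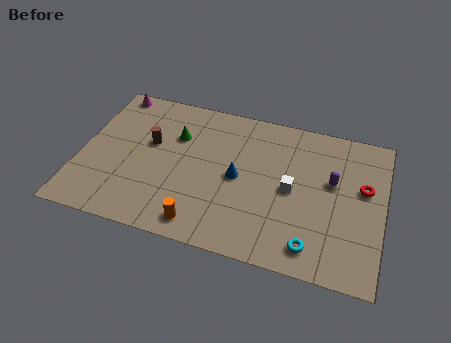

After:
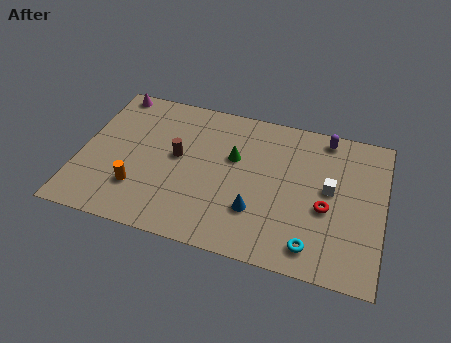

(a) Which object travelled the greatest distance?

the orange cylinder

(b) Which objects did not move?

the magenta cone and the cyan torus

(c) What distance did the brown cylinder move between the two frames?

1.5

The brown cylinder moved from about (3.3, 5.5) to (4.7, 5.0), a distance of √(1.4² + 0.5²) ≈ 1.5.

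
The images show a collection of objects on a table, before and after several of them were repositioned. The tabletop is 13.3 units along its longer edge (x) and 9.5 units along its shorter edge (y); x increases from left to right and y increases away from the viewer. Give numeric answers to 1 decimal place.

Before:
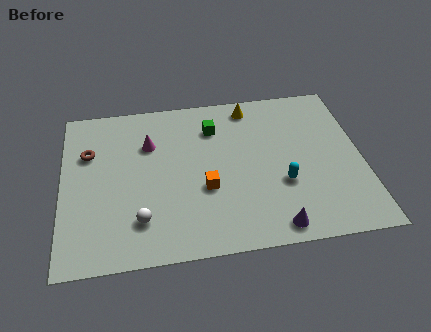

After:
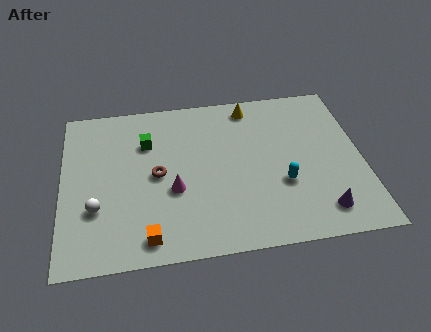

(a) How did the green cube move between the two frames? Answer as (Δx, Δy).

(-3.0, -0.5)

From the two frames, the green cube sits at roughly (6.8, 7.2) before and (3.8, 6.7) after.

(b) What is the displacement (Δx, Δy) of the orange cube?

(-2.6, -2.4)

The orange cube started near (6.3, 3.6) and ended near (3.7, 1.2).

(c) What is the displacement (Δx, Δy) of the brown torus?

(3.0, -1.7)

From the two frames, the brown torus sits at roughly (1.2, 6.4) before and (4.2, 4.7) after.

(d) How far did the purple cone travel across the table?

2.2

The purple cone moved from about (9.2, 1.0) to (11.3, 1.6), a distance of √(2.1² + 0.6²) ≈ 2.2.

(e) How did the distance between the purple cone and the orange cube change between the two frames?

+3.7

The distance was about 3.9 in the first image and 7.6 in the second, so they moved 3.7 units further apart.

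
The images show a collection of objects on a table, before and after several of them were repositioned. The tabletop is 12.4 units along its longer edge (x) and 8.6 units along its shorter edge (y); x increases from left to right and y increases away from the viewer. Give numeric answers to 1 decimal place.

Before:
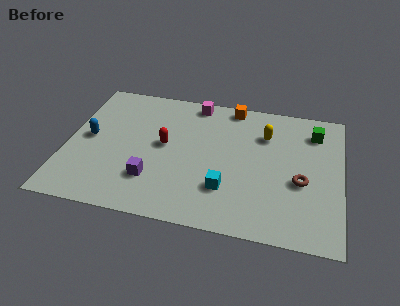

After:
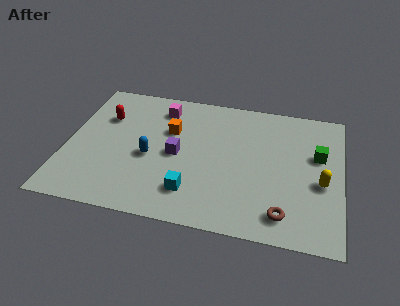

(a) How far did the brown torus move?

2.2

The brown torus moved from about (10.6, 3.5) to (9.9, 1.4), a distance of √(0.7² + 2.1²) ≈ 2.2.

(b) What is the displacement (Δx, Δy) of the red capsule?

(-2.8, 1.3)

The red capsule was at about (4.4, 4.6) and moved to about (1.6, 5.9).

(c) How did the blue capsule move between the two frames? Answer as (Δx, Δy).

(2.8, -0.7)

The blue capsule was at about (1.0, 4.4) and moved to about (3.8, 3.7).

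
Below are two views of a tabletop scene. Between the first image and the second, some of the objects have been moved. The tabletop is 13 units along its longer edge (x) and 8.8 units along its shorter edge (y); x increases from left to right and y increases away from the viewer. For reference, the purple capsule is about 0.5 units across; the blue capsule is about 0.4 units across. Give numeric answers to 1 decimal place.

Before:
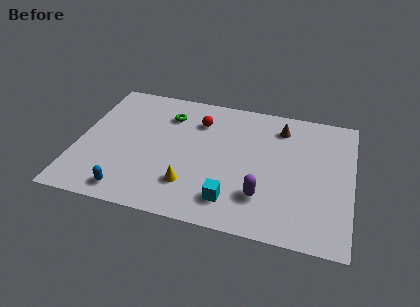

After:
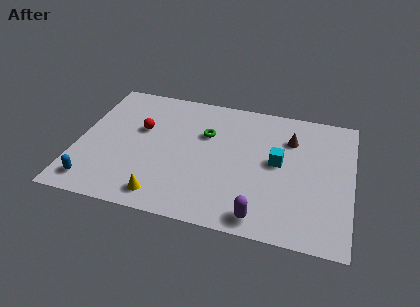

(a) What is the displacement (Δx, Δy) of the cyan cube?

(2.0, 3.0)

The cyan cube was at about (7.5, 1.7) and moved to about (9.5, 4.7).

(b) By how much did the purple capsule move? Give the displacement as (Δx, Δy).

(0.0, -1.3)

The purple capsule was at about (8.9, 2.3) and moved to about (8.9, 1.0).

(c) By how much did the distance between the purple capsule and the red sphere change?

+2.0

Before: roughly 5.4 units apart; after: 7.4. That's 2.0 units further apart.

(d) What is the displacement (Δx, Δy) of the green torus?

(1.9, -0.9)

The green torus was at about (4.1, 6.7) and moved to about (6.0, 5.8).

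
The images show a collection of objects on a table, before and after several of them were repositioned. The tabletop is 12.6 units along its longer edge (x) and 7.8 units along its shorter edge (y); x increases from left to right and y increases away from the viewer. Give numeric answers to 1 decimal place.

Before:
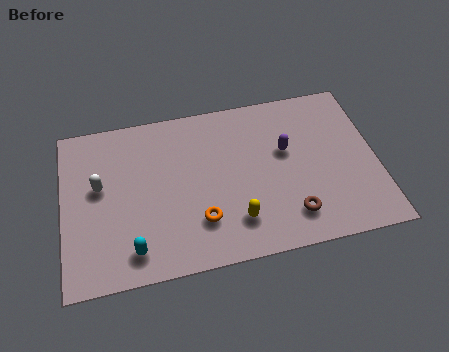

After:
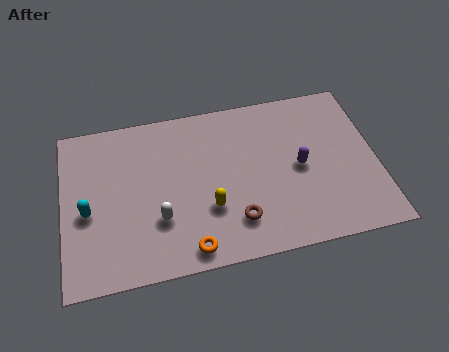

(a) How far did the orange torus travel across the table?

1.3

From (5.4, 2.1) to (4.9, 0.9), the orange torus covered √(0.5² + 1.2²) ≈ 1.3 units.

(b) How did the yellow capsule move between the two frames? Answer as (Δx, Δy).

(-1.0, 0.8)

The yellow capsule was at about (6.8, 1.8) and moved to about (5.8, 2.6).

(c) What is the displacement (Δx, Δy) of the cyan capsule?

(-1.7, 2.1)

The cyan capsule started near (2.7, 1.3) and ended near (1.0, 3.4).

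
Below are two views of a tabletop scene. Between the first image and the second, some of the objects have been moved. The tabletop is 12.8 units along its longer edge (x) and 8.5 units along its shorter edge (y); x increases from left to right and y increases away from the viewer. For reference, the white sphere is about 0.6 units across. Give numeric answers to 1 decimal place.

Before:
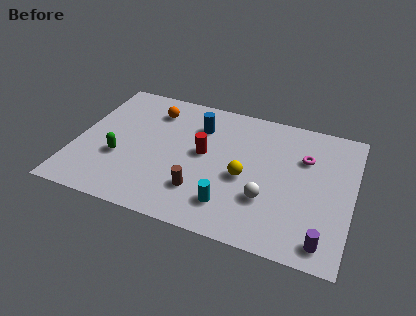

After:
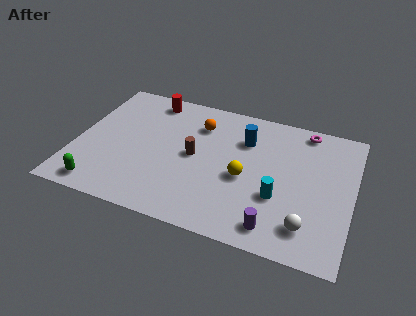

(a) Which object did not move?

the yellow sphere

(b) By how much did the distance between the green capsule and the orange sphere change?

+2.9

The distance was about 3.8 in the first image and 6.7 in the second, so they moved 2.9 units further apart.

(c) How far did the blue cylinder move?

2.2

The blue cylinder was near (5.5, 6.3) before and (7.7, 6.1) after, so it travelled √(2.2² + 0.2²) ≈ 2.2 units.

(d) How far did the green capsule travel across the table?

2.2

From (2.1, 3.1) to (1.5, 1.0), the green capsule covered √(0.6² + 2.1²) ≈ 2.2 units.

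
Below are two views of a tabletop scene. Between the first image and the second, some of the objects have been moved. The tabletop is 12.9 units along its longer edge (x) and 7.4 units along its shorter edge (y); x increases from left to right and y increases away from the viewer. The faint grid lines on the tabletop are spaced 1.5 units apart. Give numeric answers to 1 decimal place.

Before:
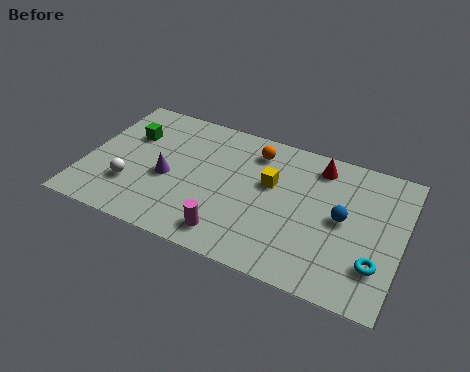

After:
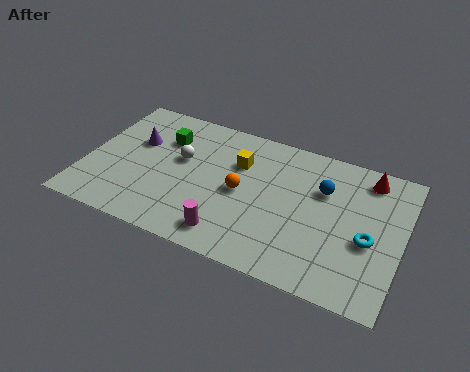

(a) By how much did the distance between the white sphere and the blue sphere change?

-2.8

They were about 8.6 units apart before and 5.8 after — 2.8 units closer together.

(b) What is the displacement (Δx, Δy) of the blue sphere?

(-0.9, 1.2)

From the two frames, the blue sphere sits at roughly (10.5, 3.8) before and (9.6, 5.0) after.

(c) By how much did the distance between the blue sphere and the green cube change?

-2.4

The distance was about 9.0 in the first image and 6.6 in the second, so they moved 2.4 units closer together.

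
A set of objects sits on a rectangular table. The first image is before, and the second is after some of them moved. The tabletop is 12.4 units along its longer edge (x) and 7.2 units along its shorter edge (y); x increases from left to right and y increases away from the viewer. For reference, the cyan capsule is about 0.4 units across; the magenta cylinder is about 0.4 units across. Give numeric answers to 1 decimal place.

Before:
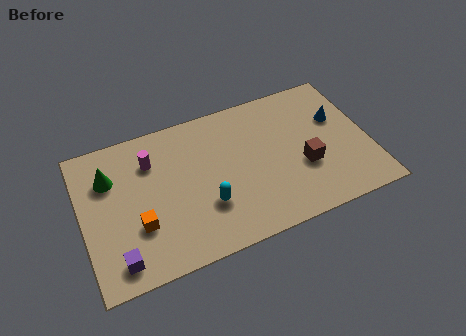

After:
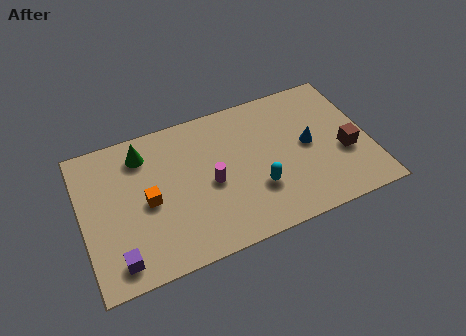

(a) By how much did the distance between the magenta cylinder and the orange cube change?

-0.3

They were about 3.0 units apart before and 2.7 after — 0.3 units closer together.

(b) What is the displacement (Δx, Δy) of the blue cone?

(-1.4, -0.9)

From the two frames, the blue cone sits at roughly (11.2, 4.6) before and (9.8, 3.7) after.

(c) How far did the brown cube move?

1.8

The brown cube moved from about (9.5, 2.7) to (11.3, 2.8), a distance of √(1.8² + 0.1²) ≈ 1.8.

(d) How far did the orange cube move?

1.1

From (2.3, 2.4) to (2.8, 3.4), the orange cube covered √(0.5² + 1.0²) ≈ 1.1 units.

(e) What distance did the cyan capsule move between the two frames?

2.2

From (5.2, 2.3) to (7.4, 2.3), the cyan capsule covered √(2.2² + 0.0²) ≈ 2.2 units.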